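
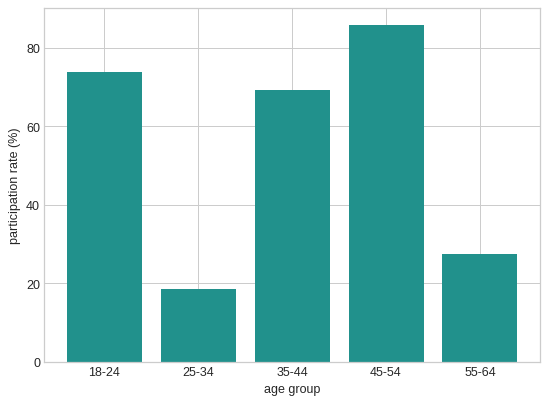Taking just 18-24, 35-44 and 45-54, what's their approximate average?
≈ 77

(70 + 70 + 90) / 3 ≈ 77.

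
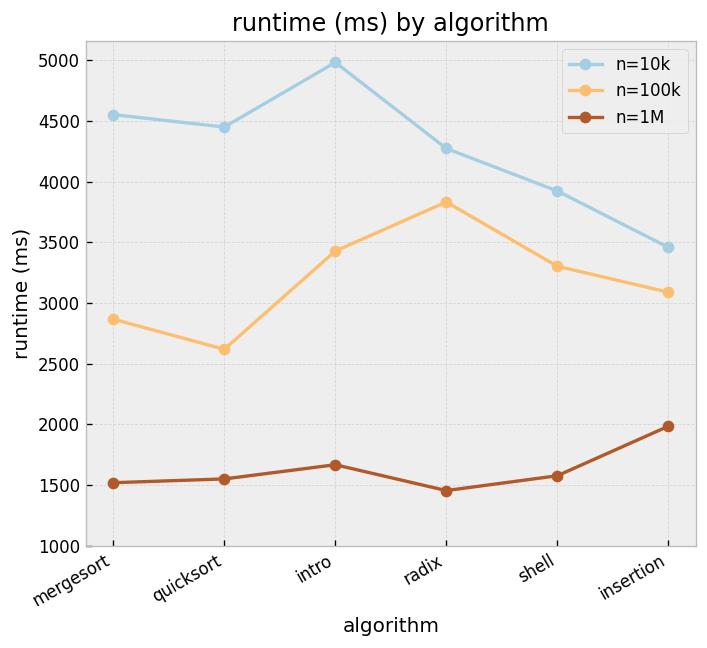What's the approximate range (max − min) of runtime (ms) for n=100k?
Max radix ≈ 4000, min quicksort ≈ 2500; range ≈ 1500.

≈ 1500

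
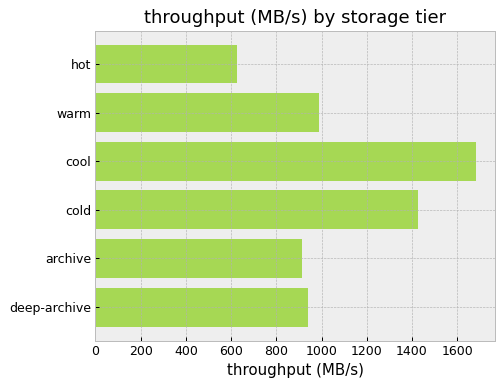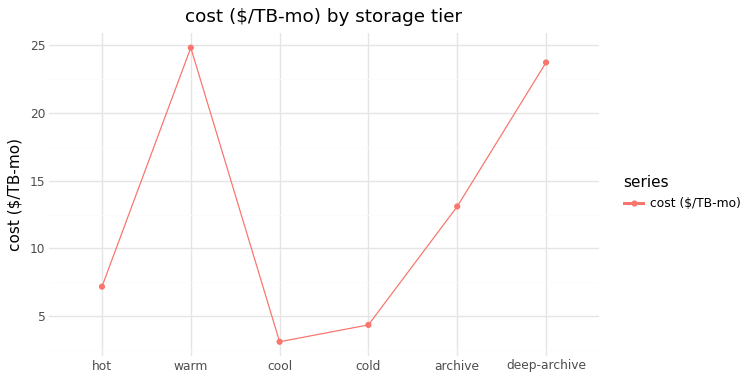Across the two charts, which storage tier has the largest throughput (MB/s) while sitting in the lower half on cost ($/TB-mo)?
Chart 2 median cost ($/TB-mo) ≈ 10; below-median storage tiers: hot, cool, cold. Among those, cool has the highest throughput (MB/s) (≈ 1600).

cool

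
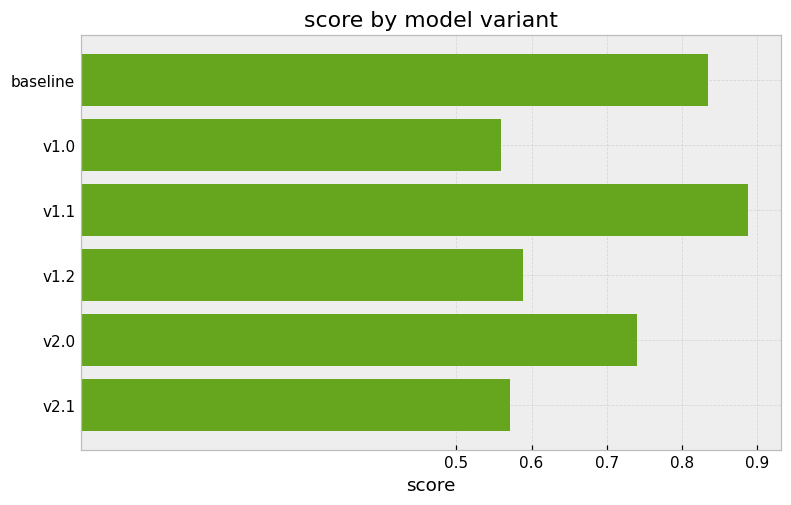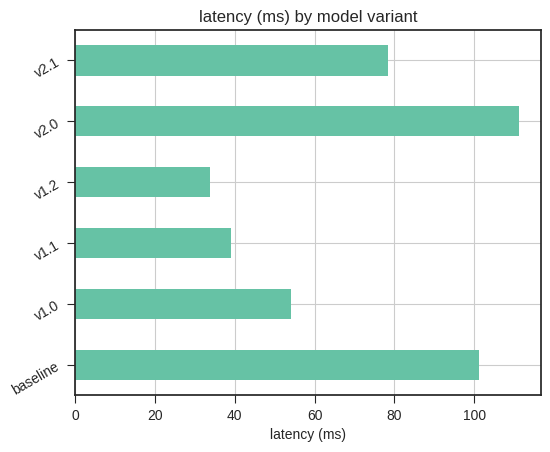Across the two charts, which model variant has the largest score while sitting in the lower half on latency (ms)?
v1.1

Chart 2 median latency (ms) ≈ 60; below-median model variants: v1.0, v1.1, v1.2. Among those, v1.1 has the highest score (≈ 0.9).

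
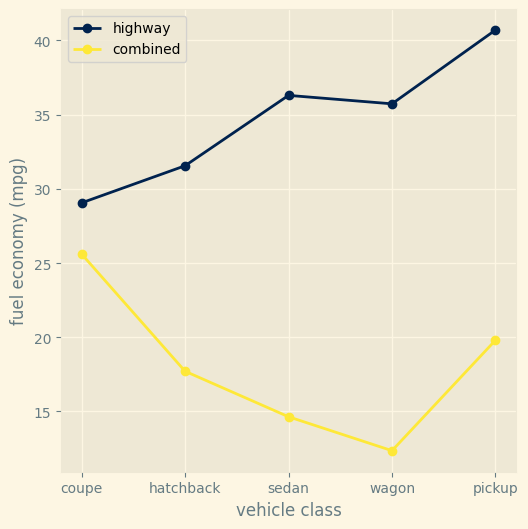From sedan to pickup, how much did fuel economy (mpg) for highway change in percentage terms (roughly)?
≈ +14.3%

sedan ≈ 35, pickup ≈ 40; (40 − 35) / 35 ≈ +14.3%.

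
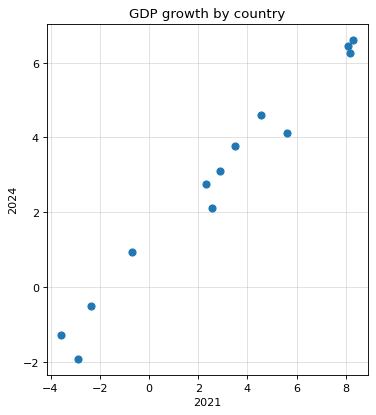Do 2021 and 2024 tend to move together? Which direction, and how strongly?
positive, strong

Points are positively correlated; strong (|r| ≈ 1.0).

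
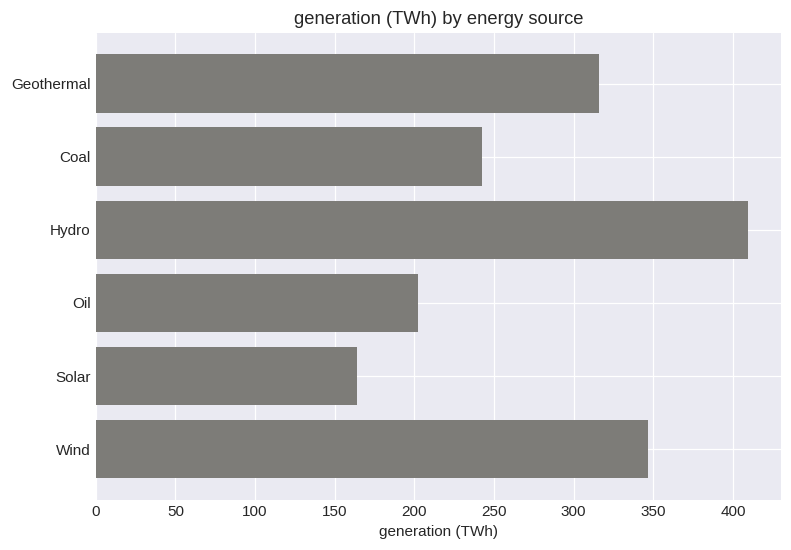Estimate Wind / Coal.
≈ 1.4×

Wind ≈ 350, Coal ≈ 250; 350/250 ≈ 1.4.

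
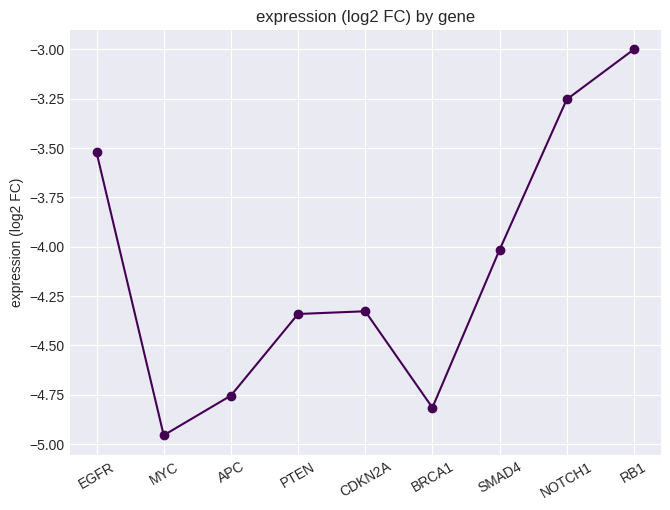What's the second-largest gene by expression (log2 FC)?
NOTCH1

Top 3: RB1 ≈ -3.0, NOTCH1 ≈ -3.2, EGFR ≈ -3.6.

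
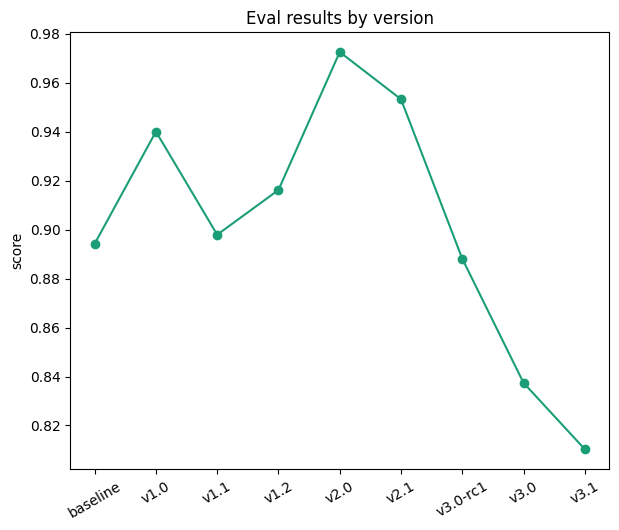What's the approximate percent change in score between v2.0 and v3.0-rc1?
v2.0 ≈ 0.98, v3.0-rc1 ≈ 0.88; (0.88 − 0.98) / 0.98 ≈ -10.2%.

≈ -10.2%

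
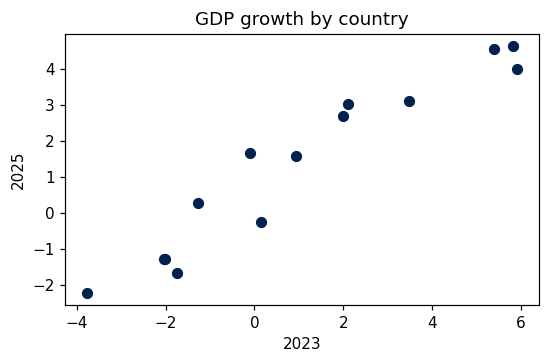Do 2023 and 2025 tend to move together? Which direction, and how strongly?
Points are positively correlated; strong (|r| ≈ 1.0).

positive, strong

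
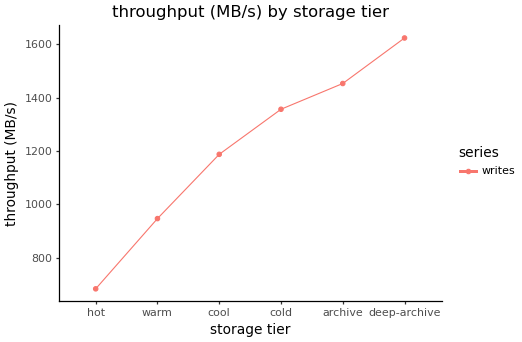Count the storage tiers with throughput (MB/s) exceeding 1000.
Above 1000: cool, cold, archive, deep-archive.

4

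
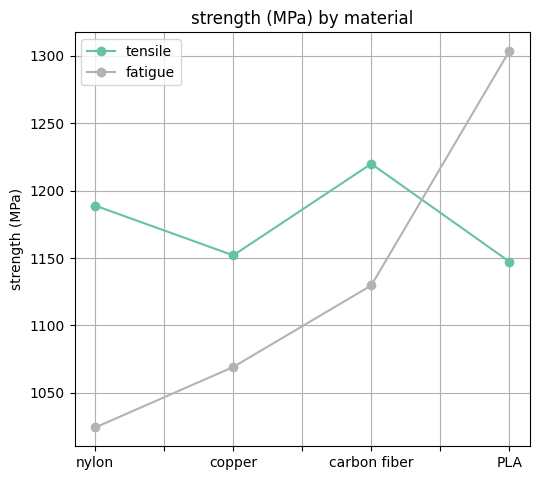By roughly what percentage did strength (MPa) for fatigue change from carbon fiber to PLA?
≈ +15.6%

carbon fiber ≈ 1125, PLA ≈ 1300; (1300 − 1125) / 1125 ≈ +15.6%.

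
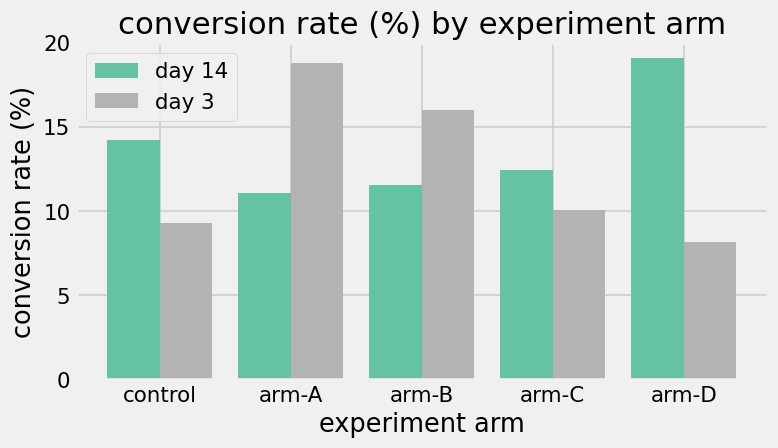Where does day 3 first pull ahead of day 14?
control: day 3 ≈ 10 vs day 14 ≈ 14 (not yet); arm-A: day 3 ≈ 18 vs day 14 ≈ 12 (first crossover).

arm-A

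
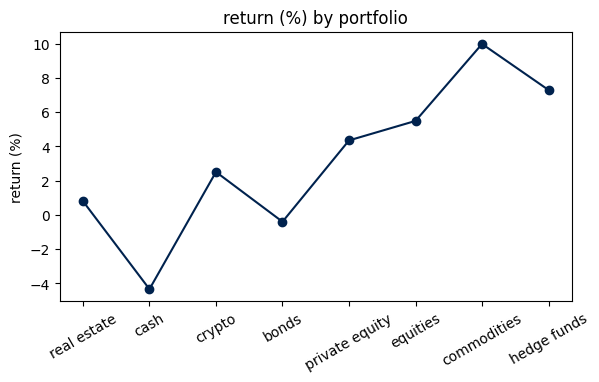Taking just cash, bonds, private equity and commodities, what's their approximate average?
(-4 + 0 + 4 + 10) / 4 ≈ 2.

≈ 2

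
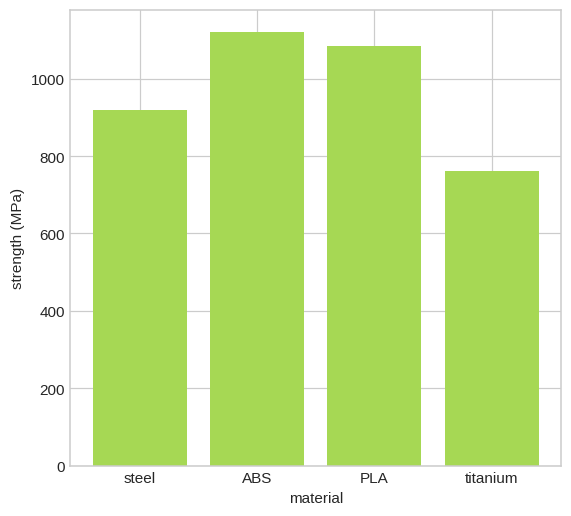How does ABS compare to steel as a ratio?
≈ 1.22×

ABS ≈ 1100, steel ≈ 900; 1100/900 ≈ 1.22.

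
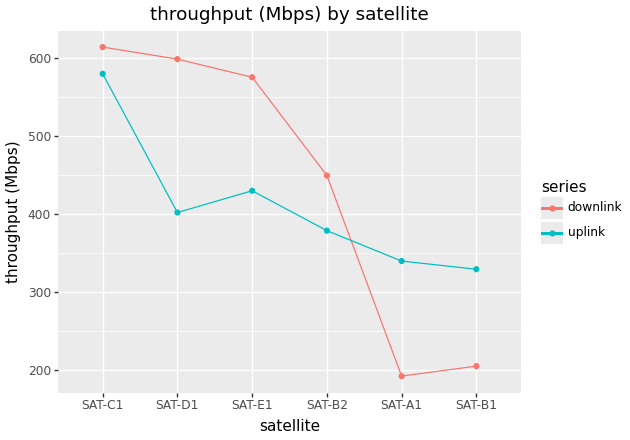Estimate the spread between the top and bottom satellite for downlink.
≈ 400

Max SAT-C1 ≈ 600, min SAT-A1 ≈ 200; range ≈ 400.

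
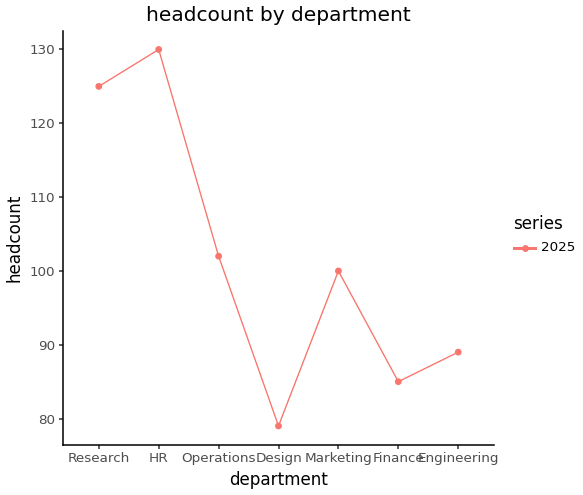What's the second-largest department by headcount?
Research

Top 3: HR ≈ 130, Research ≈ 125, Operations ≈ 100.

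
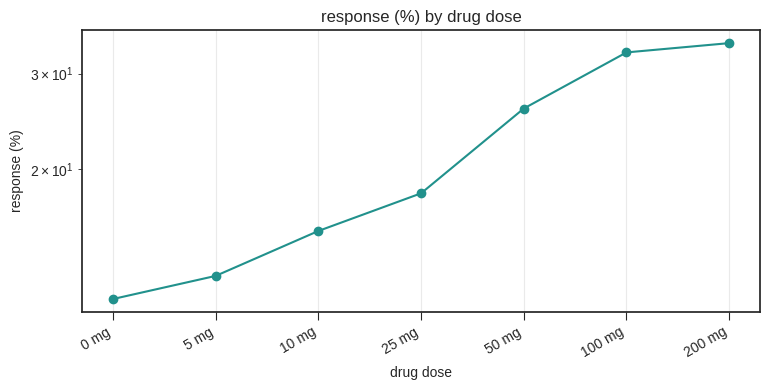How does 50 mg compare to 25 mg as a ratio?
50 mg ≈ 26, 25 mg ≈ 18; 26/18 ≈ 1.44.

≈ 1.44×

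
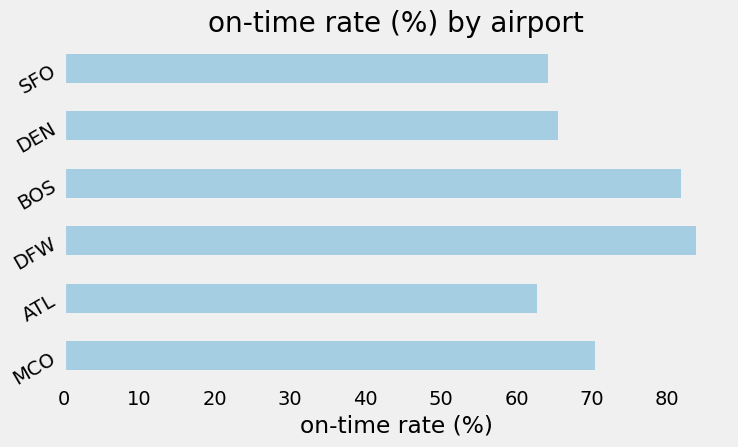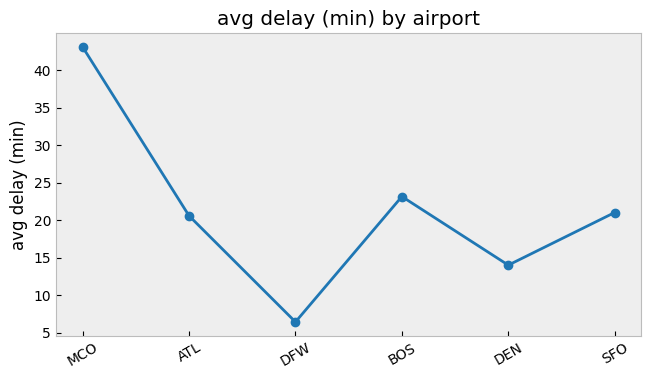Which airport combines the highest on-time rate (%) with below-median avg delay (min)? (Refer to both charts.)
Chart 2 median avg delay (min) ≈ 20; below-median airports: ATL, DFW, DEN. Among those, DFW has the highest on-time rate (%) (≈ 80).

DFW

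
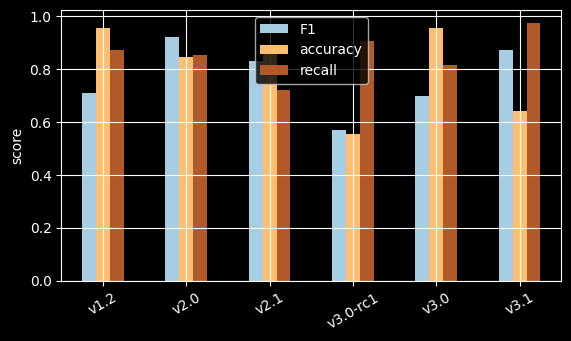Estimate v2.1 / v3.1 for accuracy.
v2.1 ≈ 0.9, v3.1 ≈ 0.6; 0.9/0.6 ≈ 1.5.

≈ 1.5×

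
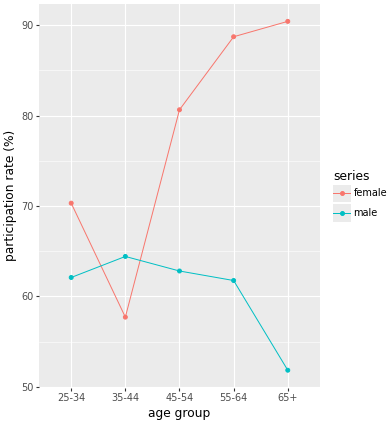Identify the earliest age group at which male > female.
35-44

25-34: male ≈ 60 vs female ≈ 70 (not yet); 35-44: male ≈ 65 vs female ≈ 60 (first crossover).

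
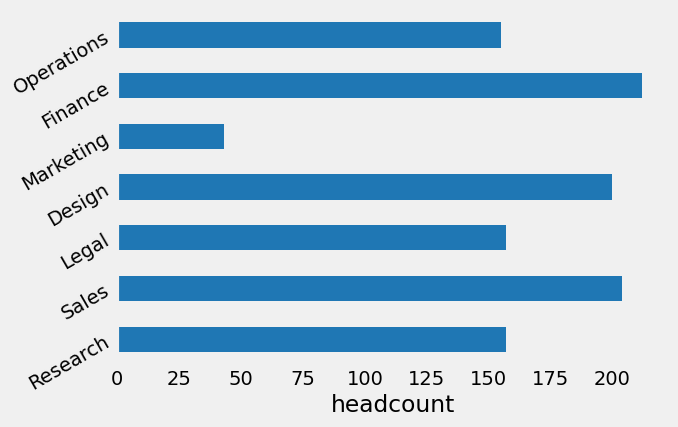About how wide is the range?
Max Finance ≈ 220, min Marketing ≈ 40; range ≈ 180.

≈ 180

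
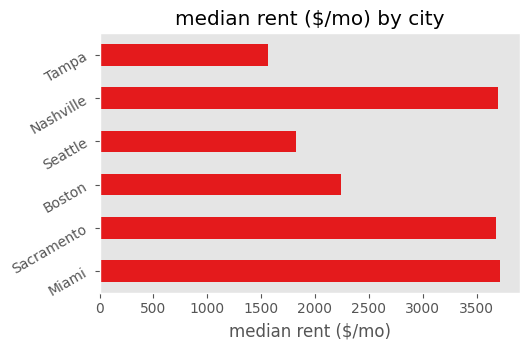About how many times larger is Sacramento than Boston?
≈ 1.75×

Sacramento ≈ 3500, Boston ≈ 2000; 3500/2000 ≈ 1.75.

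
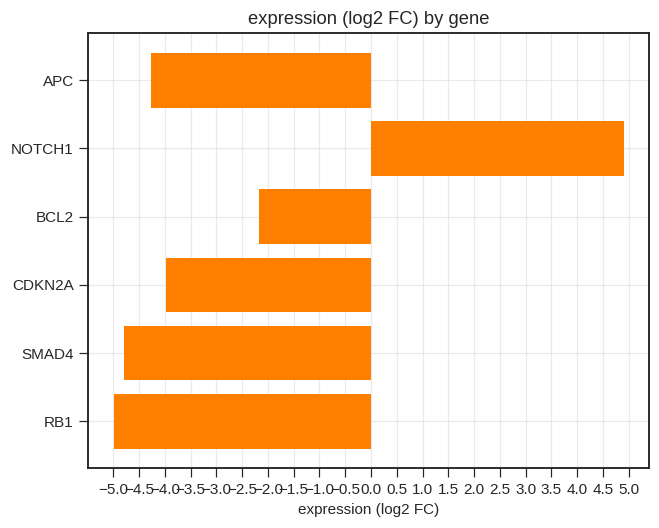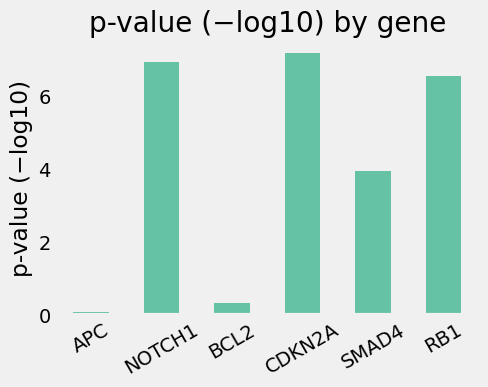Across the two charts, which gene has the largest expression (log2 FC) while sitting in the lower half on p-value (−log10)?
Chart 2 median p-value (−log10) ≈ 5; below-median genes: APC, BCL2, SMAD4. Among those, BCL2 has the highest expression (log2 FC) (≈ -2).

BCL2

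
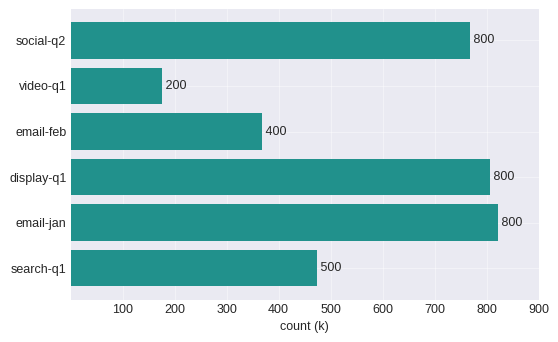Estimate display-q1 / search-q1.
display-q1 ≈ 800, search-q1 ≈ 500; 800/500 ≈ 1.6.

≈ 1.6×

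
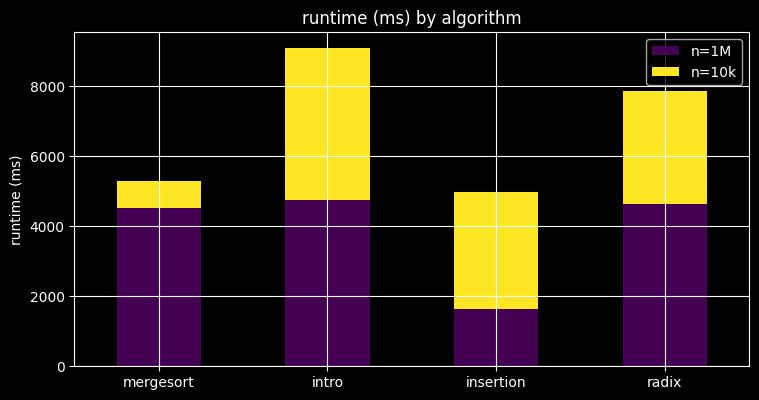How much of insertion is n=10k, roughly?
≈ 3000

n=10k top ≈ 5000, bottom ≈ 2000; segment ≈ 3000.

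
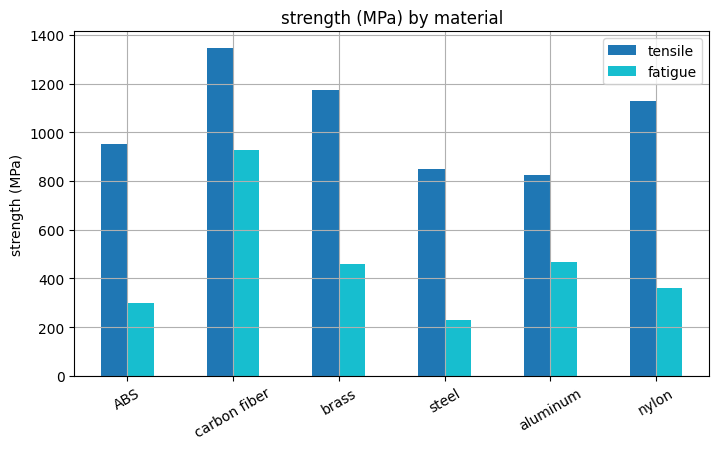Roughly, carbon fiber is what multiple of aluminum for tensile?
carbon fiber ≈ 1400, aluminum ≈ 800; 1400/800 ≈ 1.75.

≈ 1.75×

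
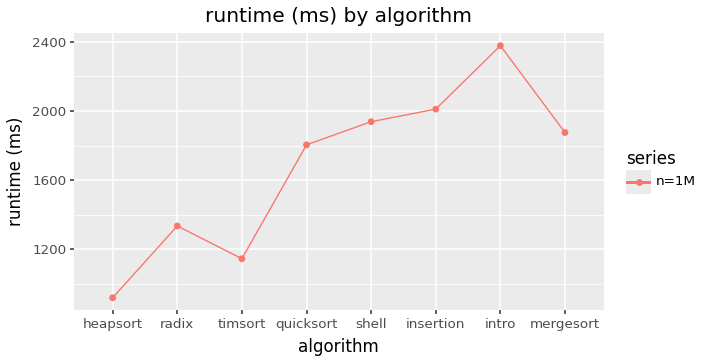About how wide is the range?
Max intro ≈ 2400, min heapsort ≈ 1000; range ≈ 1400.

≈ 1400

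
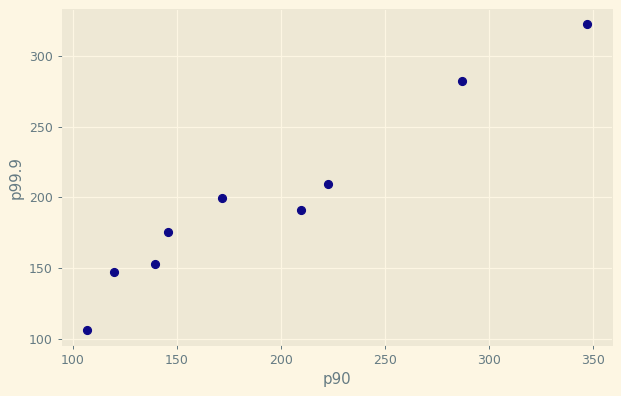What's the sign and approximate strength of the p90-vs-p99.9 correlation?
Points are positively correlated; strong (|r| ≈ 1.0).

positive, strong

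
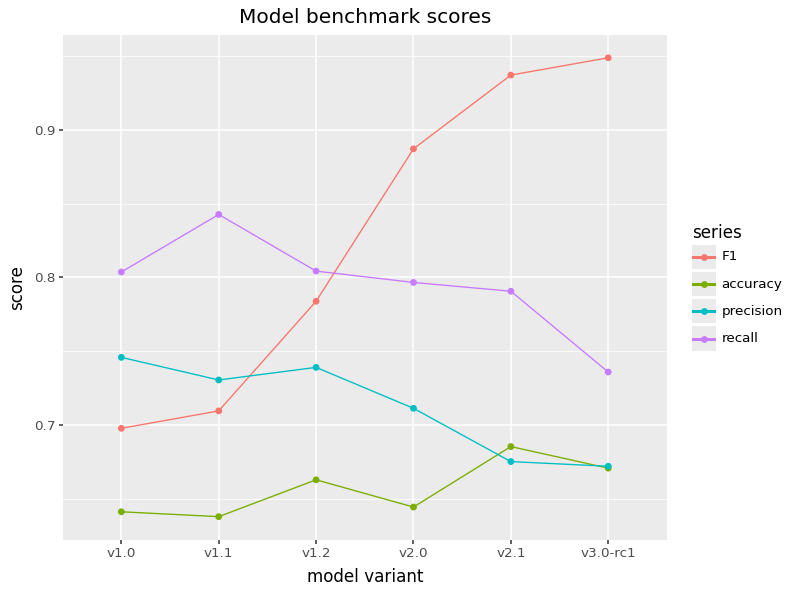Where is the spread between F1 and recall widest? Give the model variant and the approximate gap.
v3.0-rc1, ≈ 0.20

v3.0-rc1: F1 ≈ 0.95, recall ≈ 0.75 → gap ≈ 0.20. Next-largest (v2.1) is only ≈ 0.15.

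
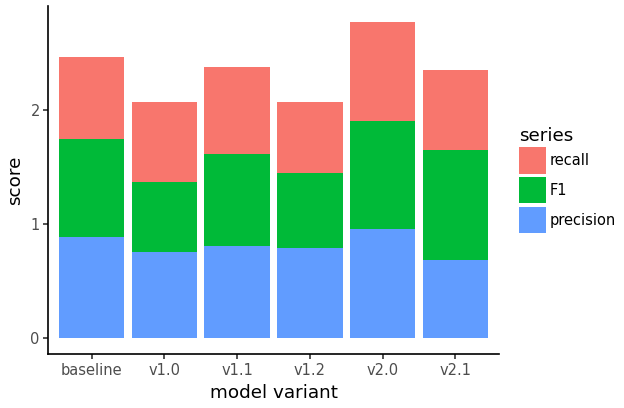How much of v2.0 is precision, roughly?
≈ 1.0

precision top ≈ 1.0, bottom ≈ 0.0; segment ≈ 1.0.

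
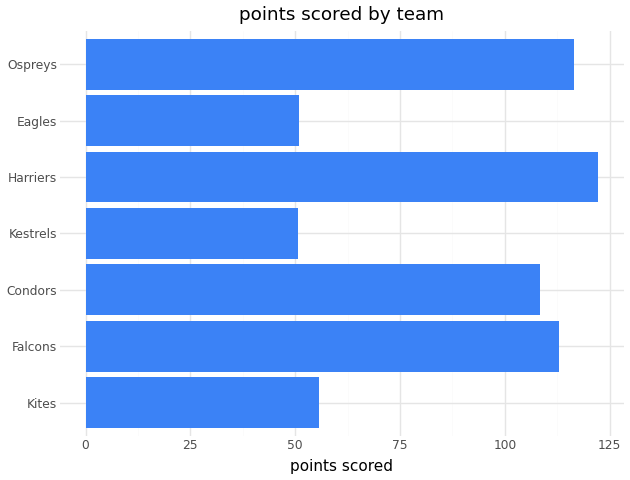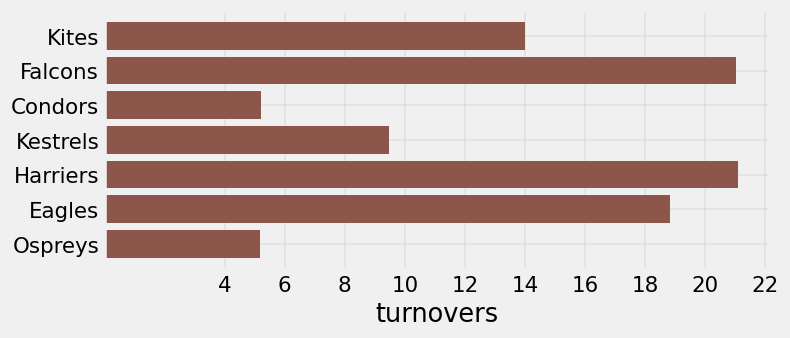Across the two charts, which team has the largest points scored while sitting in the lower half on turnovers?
Ospreys

Chart 2 median turnovers ≈ 14; below-median teams: Condors, Kestrels, Ospreys. Among those, Ospreys has the highest points scored (≈ 120).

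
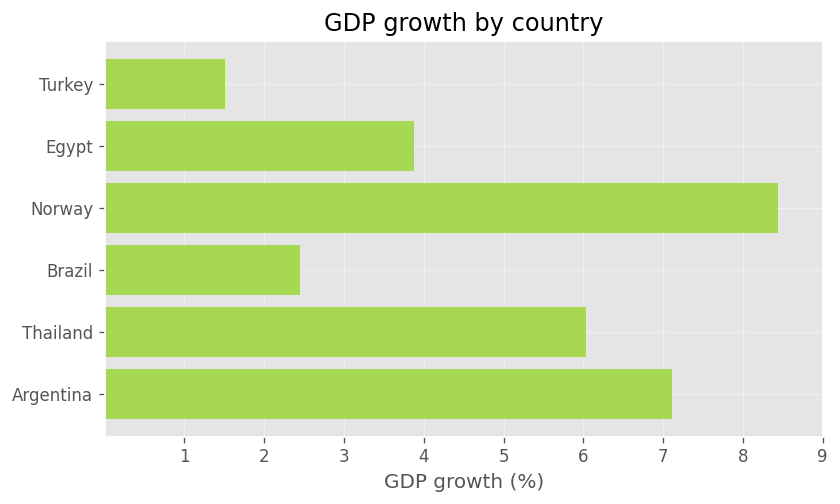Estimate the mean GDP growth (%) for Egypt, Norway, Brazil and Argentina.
≈ 5

(4 + 8 + 2 + 7) / 4 ≈ 5.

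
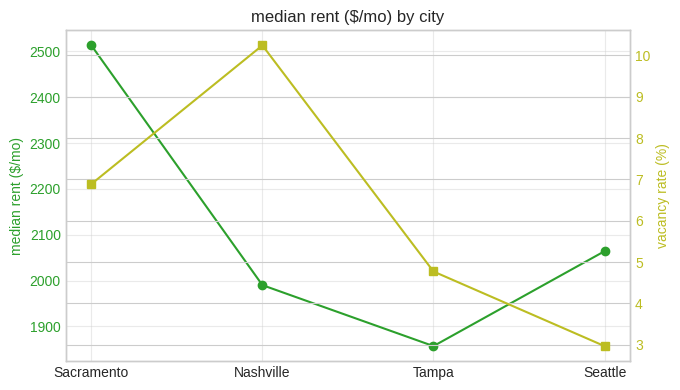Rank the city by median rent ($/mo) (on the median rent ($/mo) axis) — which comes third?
Nashville

Top 4 (on the median rent ($/mo) axis): Sacramento ≈ 2500, Seattle ≈ 2100, Nashville ≈ 2000, Tampa ≈ 1900.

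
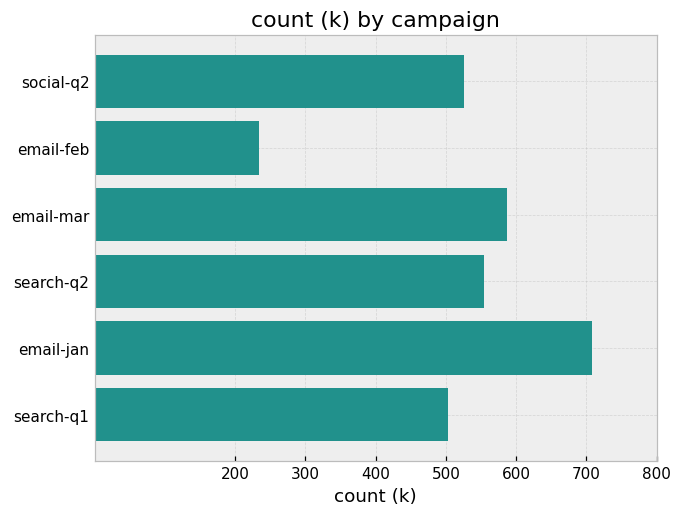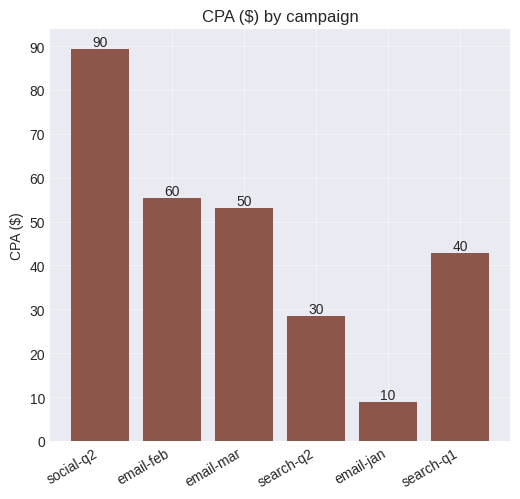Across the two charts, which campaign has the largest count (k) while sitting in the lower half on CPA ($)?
email-jan

Chart 2 median CPA ($) ≈ 50; below-median campaigns: search-q2, email-jan, search-q1. Among those, email-jan has the highest count (k) (≈ 700).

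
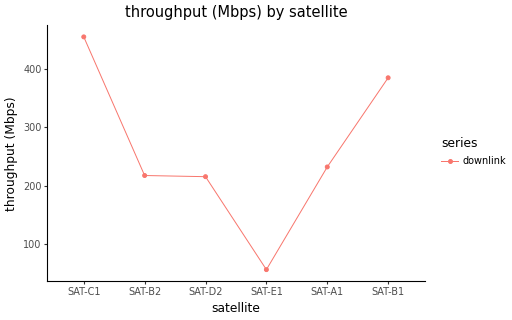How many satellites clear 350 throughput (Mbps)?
Above 350: SAT-C1, SAT-B1.

2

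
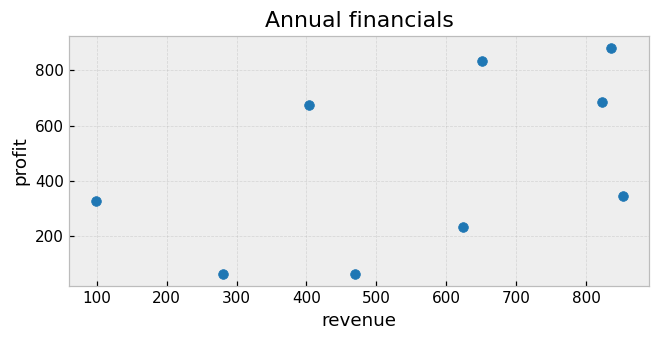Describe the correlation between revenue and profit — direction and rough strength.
positive, moderate

Points are positively correlated; moderate (|r| ≈ 0.5).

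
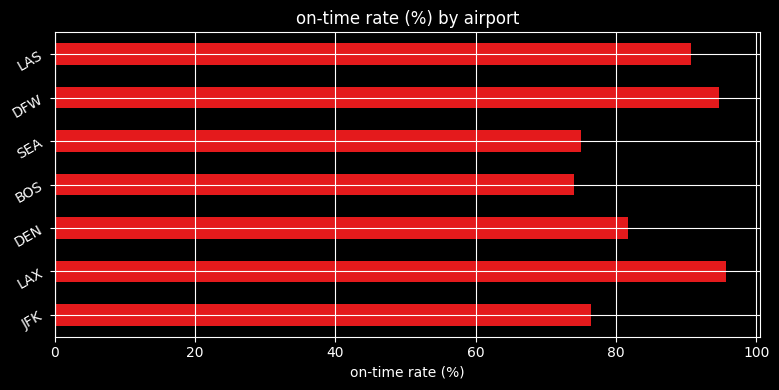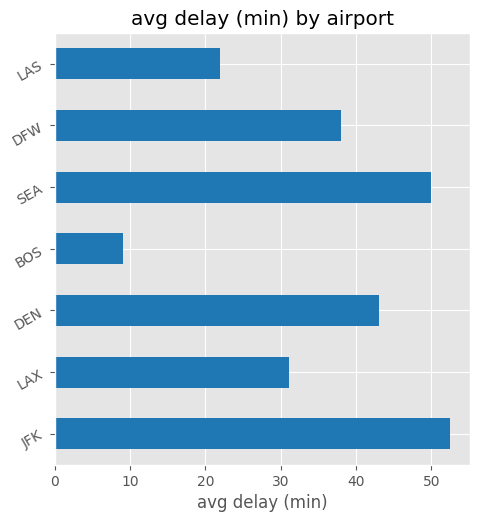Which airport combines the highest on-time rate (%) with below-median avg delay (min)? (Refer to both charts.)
Chart 2 median avg delay (min) ≈ 40; below-median airports: LAX, BOS, LAS. Among those, LAX has the highest on-time rate (%) (≈ 100).

LAX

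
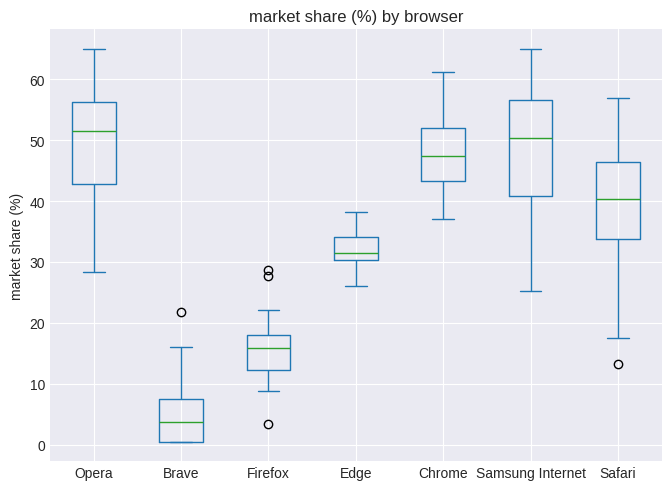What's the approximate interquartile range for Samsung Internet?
≈ 15

Q3 ≈ 55, Q1 ≈ 40; IQR ≈ 15.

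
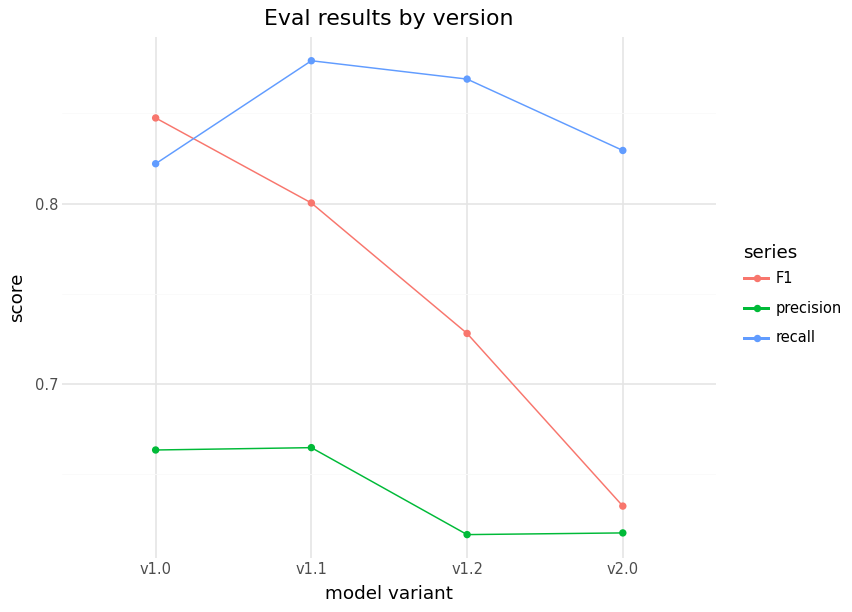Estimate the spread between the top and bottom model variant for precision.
Max v1.1 ≈ 0.65, min v1.2 ≈ 0.60; range ≈ 0.05.

≈ 0.05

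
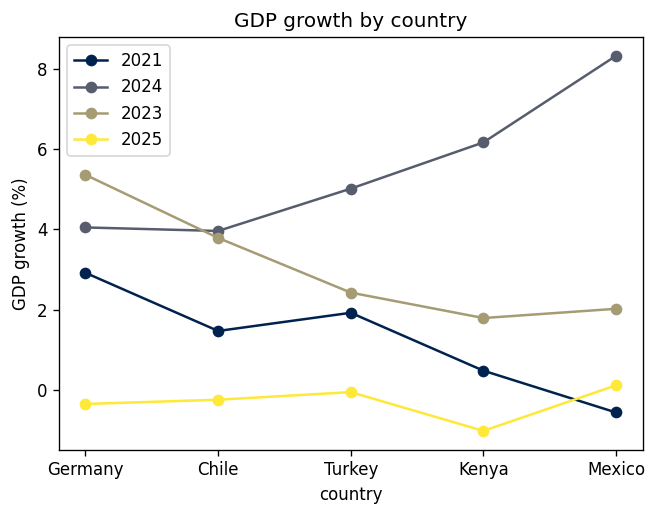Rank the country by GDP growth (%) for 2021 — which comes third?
Chile

Top 4 for 2021: Germany ≈ 3, Turkey ≈ 2, Chile ≈ 1, Kenya ≈ 0.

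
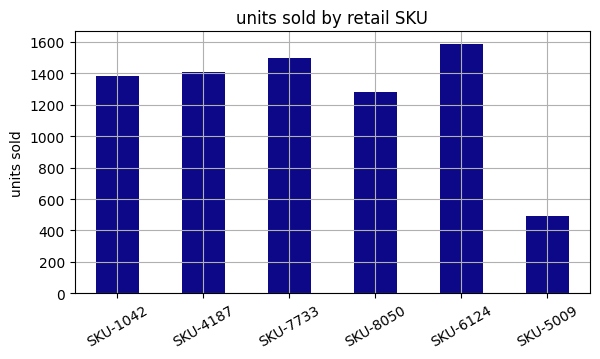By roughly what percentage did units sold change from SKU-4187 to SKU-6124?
≈ +14.3%

SKU-4187 ≈ 1400, SKU-6124 ≈ 1600; (1600 − 1400) / 1400 ≈ +14.3%.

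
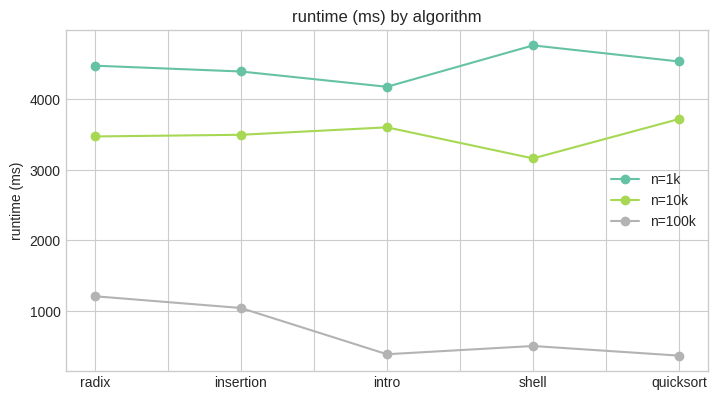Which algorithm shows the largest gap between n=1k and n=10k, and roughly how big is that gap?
shell: n=1k ≈ 5000, n=10k ≈ 3000 → gap ≈ 2000. Next-largest (radix) is only ≈ 1000.

shell, ≈ 2000 ms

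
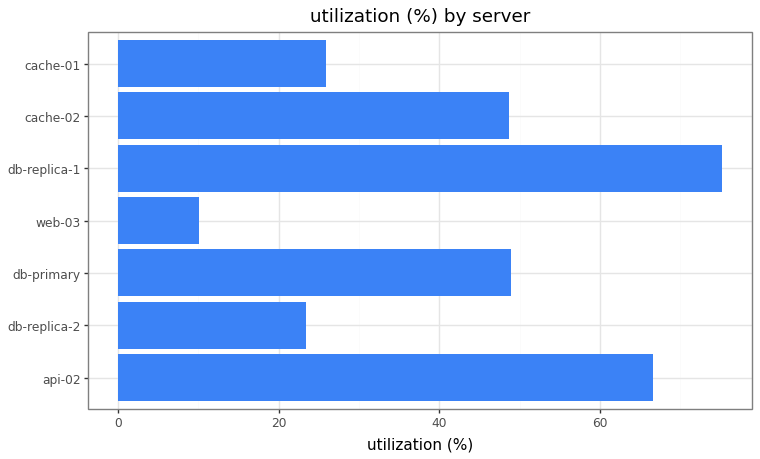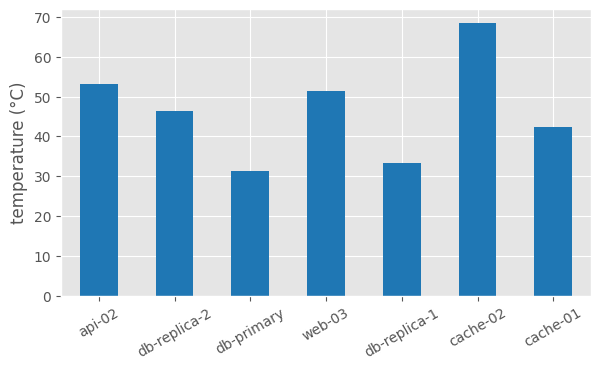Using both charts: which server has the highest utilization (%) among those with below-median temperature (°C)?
db-replica-1

Chart 2 median temperature (°C) ≈ 50; below-median servers: db-primary, db-replica-1, cache-01. Among those, db-replica-1 has the highest utilization (%) (≈ 80).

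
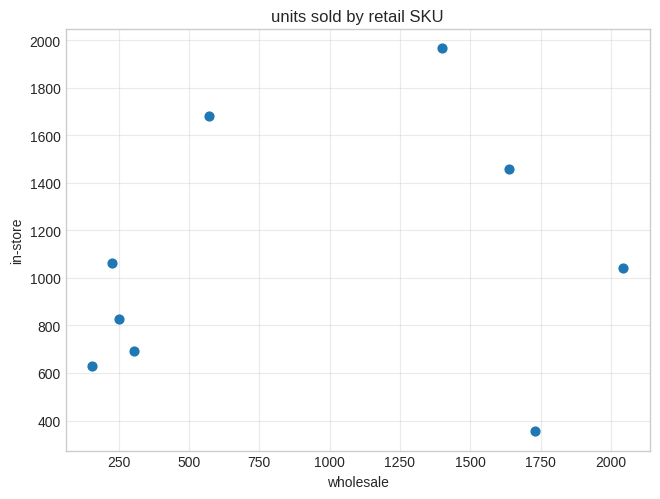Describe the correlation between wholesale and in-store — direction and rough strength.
Points are roughly uncorrelated; weak (|r| ≈ 0.2).

no clear correlation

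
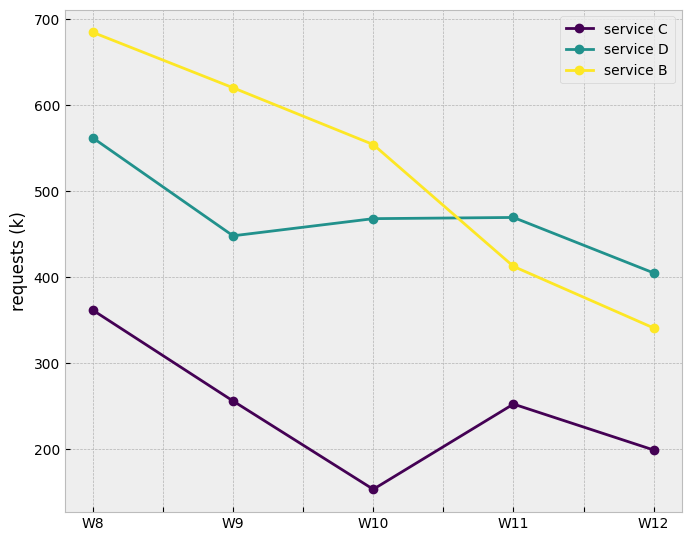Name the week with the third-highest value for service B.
Top 4 for service B: W8 ≈ 700, W9 ≈ 600, W10 ≈ 550, W11 ≈ 400.

W10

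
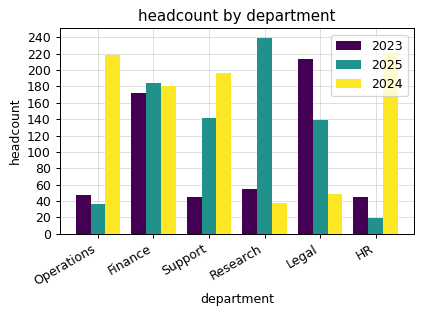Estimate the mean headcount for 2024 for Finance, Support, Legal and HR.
(180 + 200 + 40 + 220) / 4 ≈ 160.

≈ 160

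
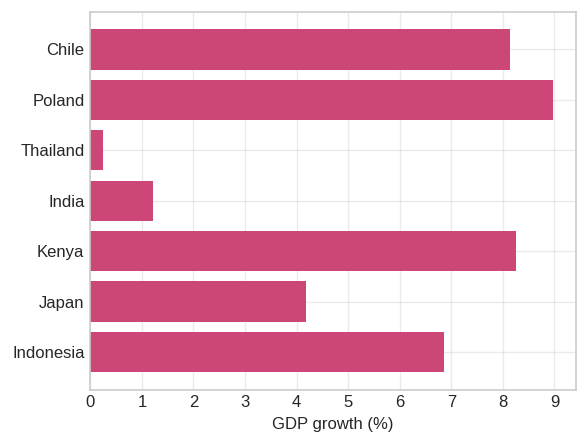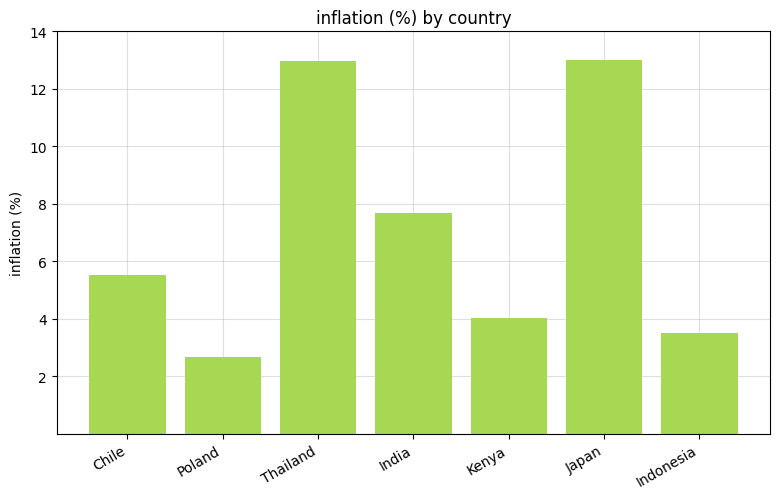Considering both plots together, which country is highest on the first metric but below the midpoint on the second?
Chart 2 median inflation (%) ≈ 6; below-median countries: Poland, Kenya, Indonesia. Among those, Poland has the highest GDP growth (%) (≈ 9).

Poland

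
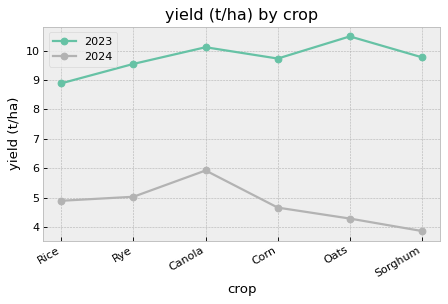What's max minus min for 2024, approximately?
Max Canola ≈ 6, min Sorghum ≈ 4; range ≈ 2.

≈ 2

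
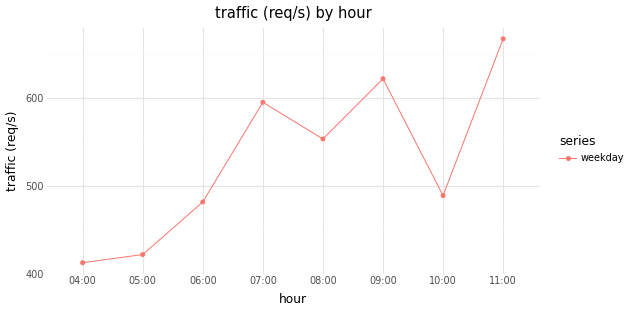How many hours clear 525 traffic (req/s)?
Above 525: 07:00, 08:00, 09:00, 11:00.

4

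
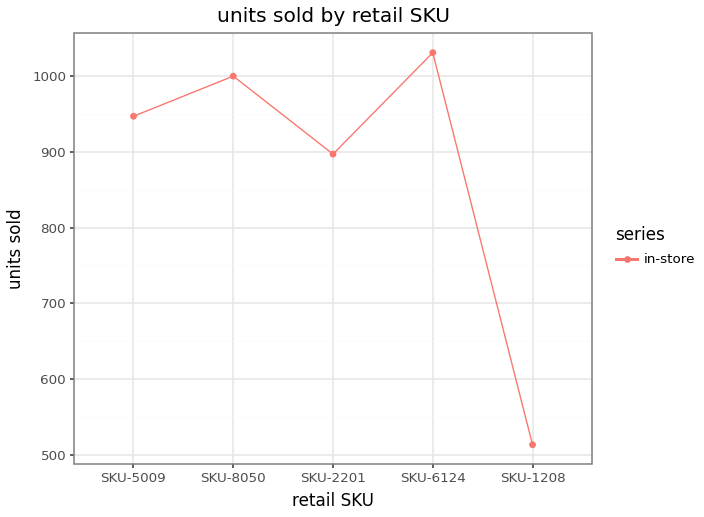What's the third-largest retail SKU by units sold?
Top 4: SKU-6124 ≈ 1050, SKU-8050 ≈ 1000, SKU-5009 ≈ 950, SKU-2201 ≈ 900.

SKU-5009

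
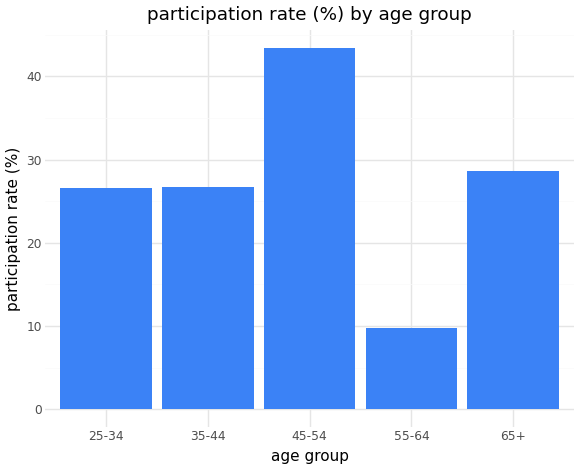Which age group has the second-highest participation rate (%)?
65+

Top 3: 45-54 ≈ 45, 65+ ≈ 30, 35-44 ≈ 25.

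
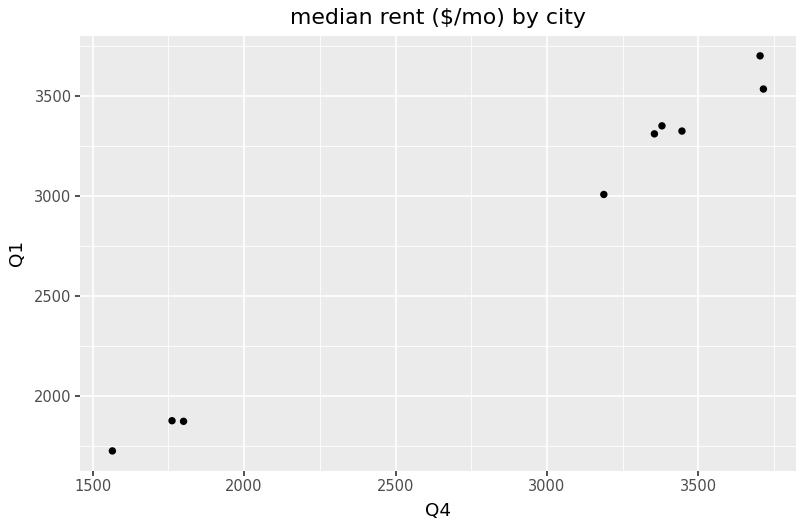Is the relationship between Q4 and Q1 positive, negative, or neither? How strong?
Points are positively correlated; strong (|r| ≈ 1.0).

positive, strong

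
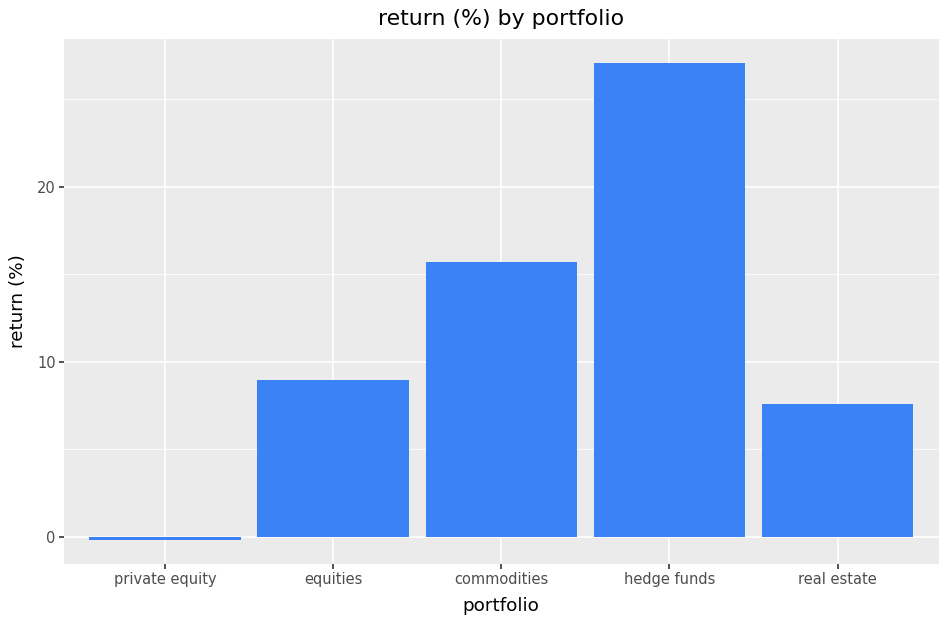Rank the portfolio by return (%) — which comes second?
commodities

Top 3: hedge funds ≈ 25, commodities ≈ 15, equities ≈ 10.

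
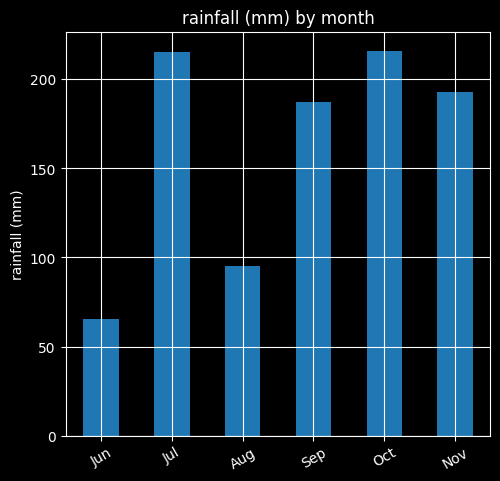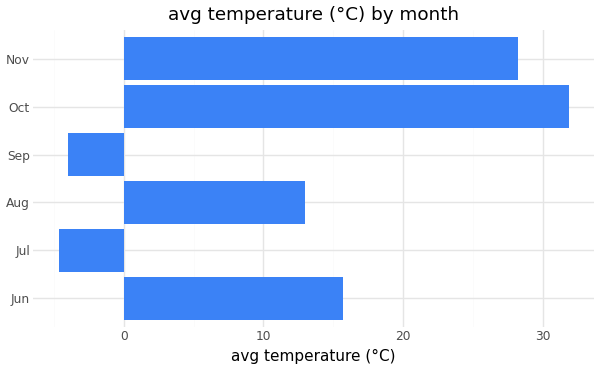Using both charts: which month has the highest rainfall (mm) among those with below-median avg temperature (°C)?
Jul

Chart 2 median avg temperature (°C) ≈ 15; below-median months: Jul, Aug, Sep. Among those, Jul has the highest rainfall (mm) (≈ 220).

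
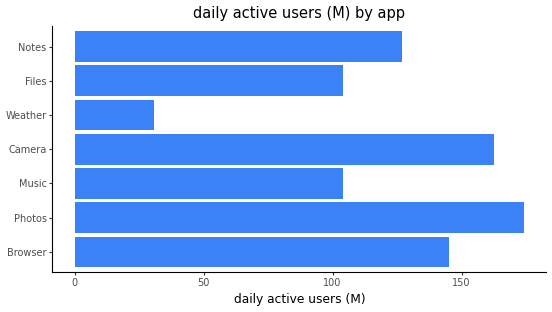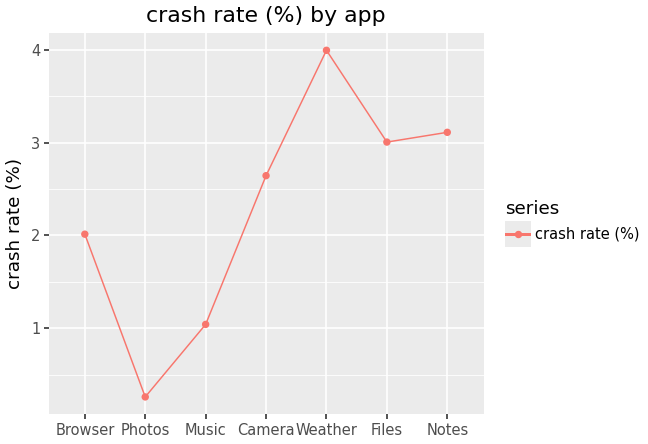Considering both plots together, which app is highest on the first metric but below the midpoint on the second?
Chart 2 median crash rate (%) ≈ 2.5; below-median apps: Browser, Photos, Music. Among those, Photos has the highest daily active users (M) (≈ 180).

Photos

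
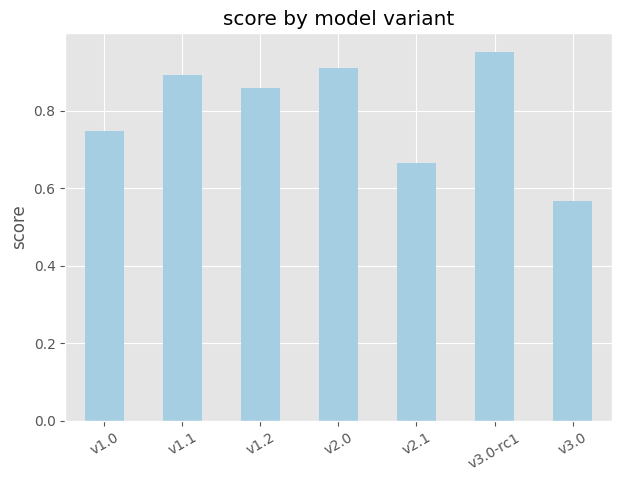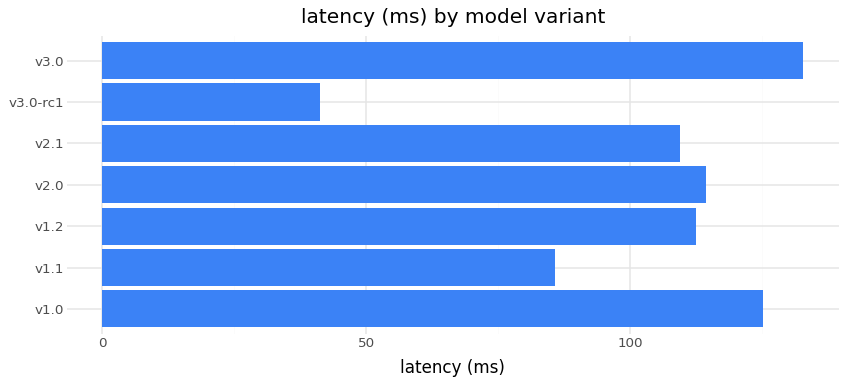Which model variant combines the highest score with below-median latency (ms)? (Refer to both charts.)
Chart 2 median latency (ms) ≈ 120; below-median model variants: v1.1, v2.1, v3.0-rc1. Among those, v3.0-rc1 has the highest score (≈ 1).

v3.0-rc1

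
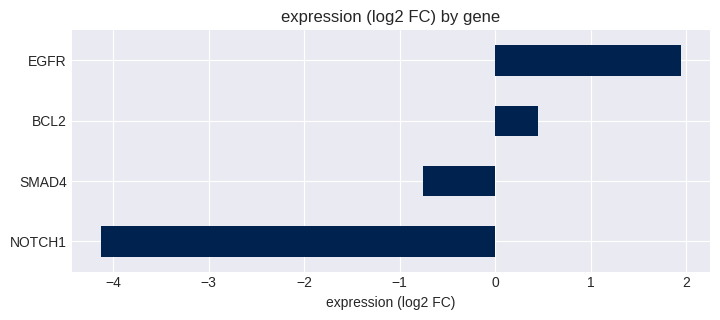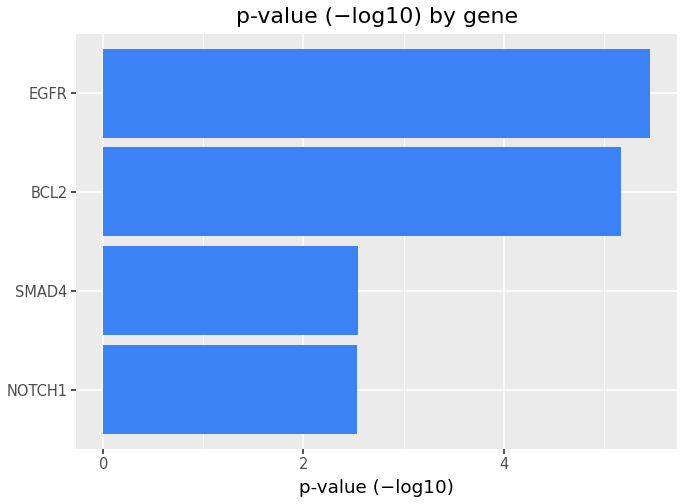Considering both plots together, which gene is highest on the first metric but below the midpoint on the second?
Chart 2 median p-value (−log10) ≈ 4; below-median genes: NOTCH1, SMAD4. Among those, SMAD4 has the highest expression (log2 FC) (≈ -0.8).

SMAD4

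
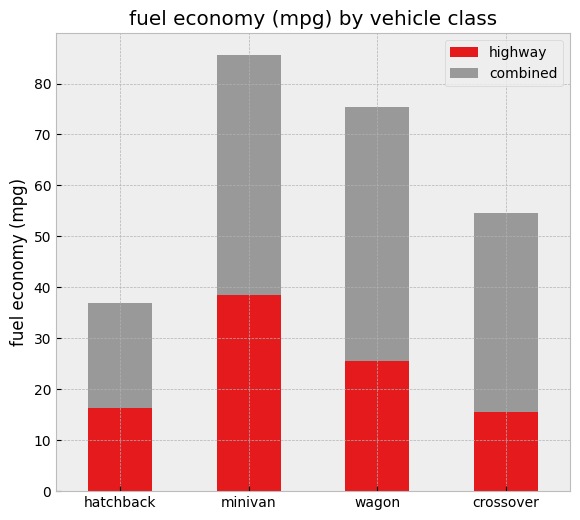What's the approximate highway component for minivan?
highway top ≈ 40, bottom ≈ 0; segment ≈ 40.

≈ 40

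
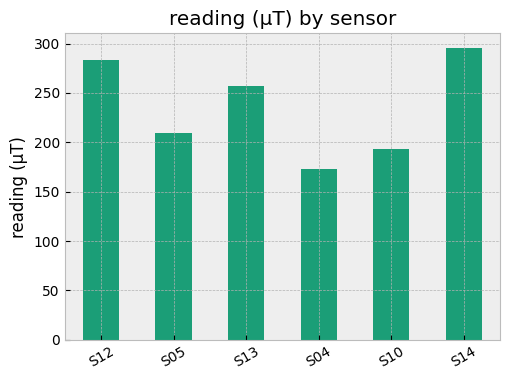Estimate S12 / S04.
S12 ≈ 275, S04 ≈ 175; 275/175 ≈ 1.57.

≈ 1.57×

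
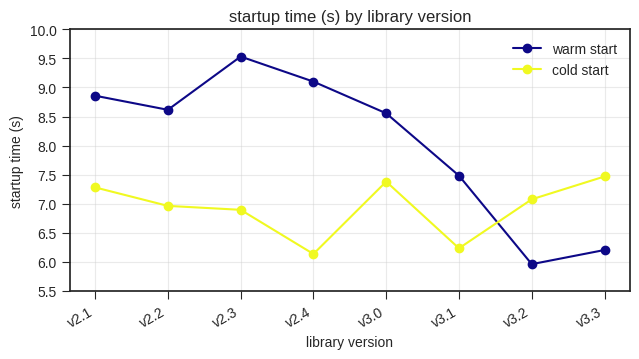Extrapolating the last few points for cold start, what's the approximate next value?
≈ 8.25

Last three: 6.0, 7.0, 7.5 → slope ≈ 0.75/step → next ≈ 8.25.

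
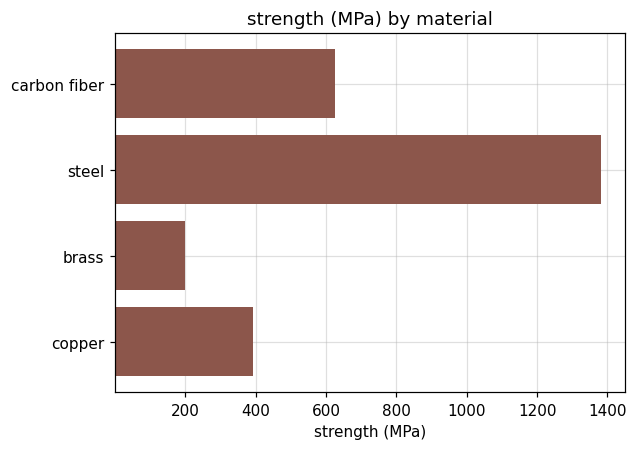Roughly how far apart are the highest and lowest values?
Max steel ≈ 1400, min brass ≈ 200; range ≈ 1200.

≈ 1200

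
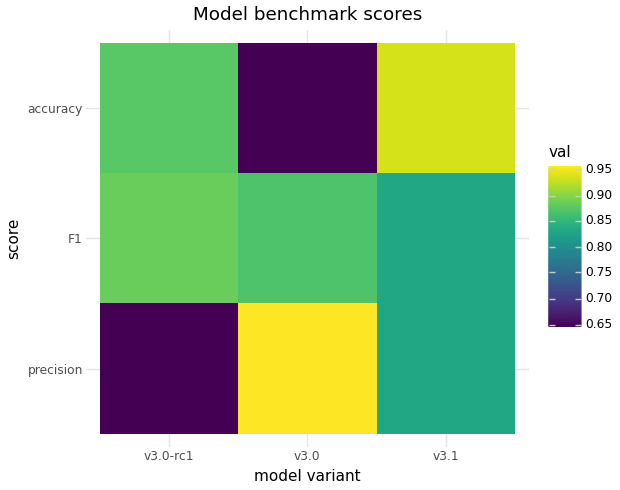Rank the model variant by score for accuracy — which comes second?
Top 3 for accuracy: v3.1 ≈ 0.95, v3.0-rc1 ≈ 0.90, v3.0 ≈ 0.65.

v3.0-rc1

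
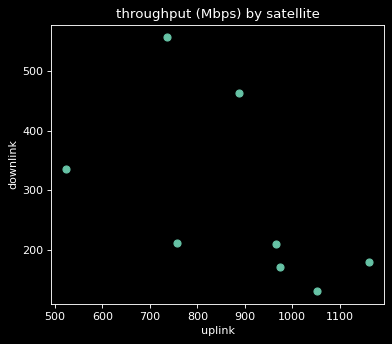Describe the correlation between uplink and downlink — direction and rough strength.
Points are negatively correlated; moderate (|r| ≈ 0.6).

negative, moderate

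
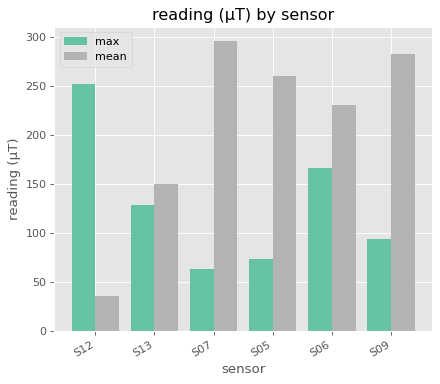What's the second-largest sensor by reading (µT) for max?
Top 3 for max: S12 ≈ 250, S06 ≈ 175, S13 ≈ 125.

S06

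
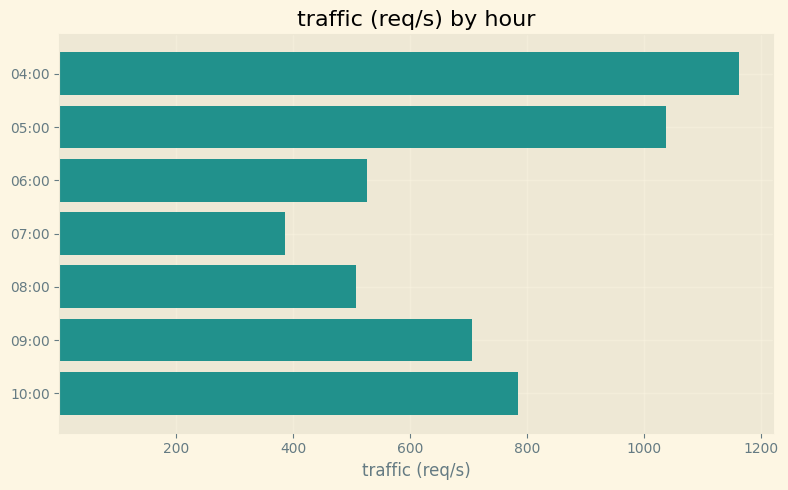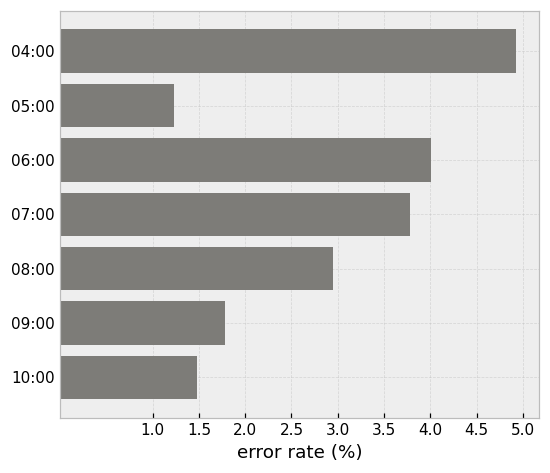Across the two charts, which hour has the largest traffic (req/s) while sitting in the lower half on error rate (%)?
05:00

Chart 2 median error rate (%) ≈ 3; below-median hours: 05:00, 09:00, 10:00. Among those, 05:00 has the highest traffic (req/s) (≈ 1000).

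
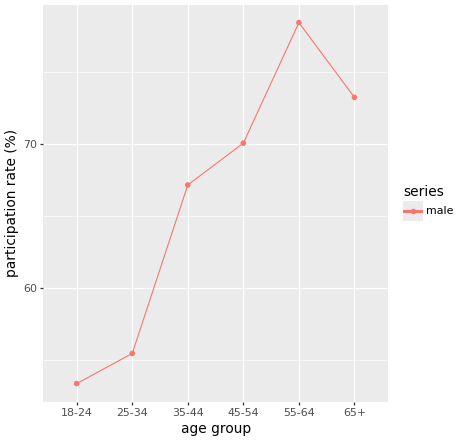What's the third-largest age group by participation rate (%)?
45-54

Top 4: 55-64 ≈ 80, 65+ ≈ 75, 45-54 ≈ 70, 35-44 ≈ 65.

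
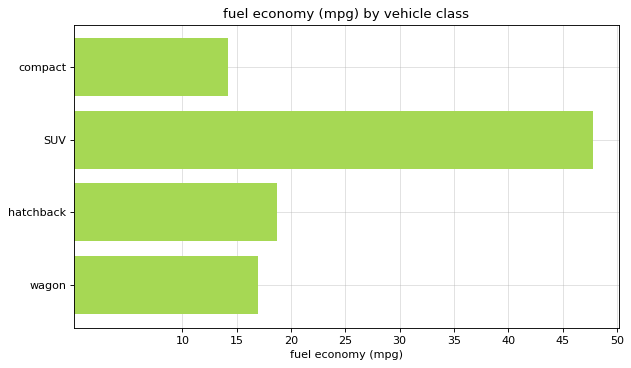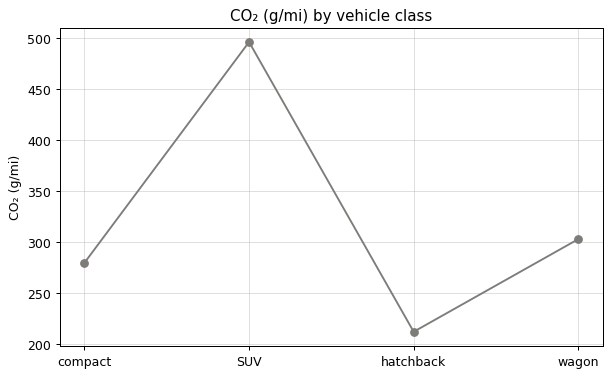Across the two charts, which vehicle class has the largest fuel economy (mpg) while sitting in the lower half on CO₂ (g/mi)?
Chart 2 median CO₂ (g/mi) ≈ 300; below-median vehicle classes: compact, hatchback. Among those, hatchback has the highest fuel economy (mpg) (≈ 20).

hatchback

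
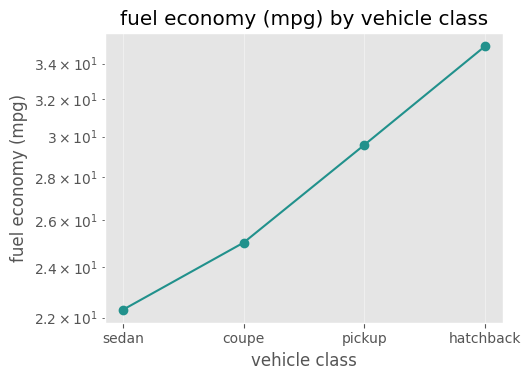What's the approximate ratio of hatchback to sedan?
hatchback ≈ 36, sedan ≈ 22; 36/22 ≈ 1.64.

≈ 1.64×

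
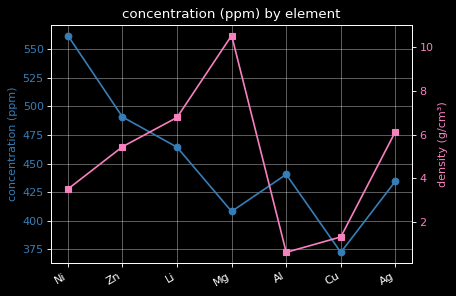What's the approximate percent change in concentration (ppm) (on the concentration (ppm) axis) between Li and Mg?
≈ -13%

Li ≈ 460, Mg ≈ 400; (400 − 460) / 460 ≈ -13%.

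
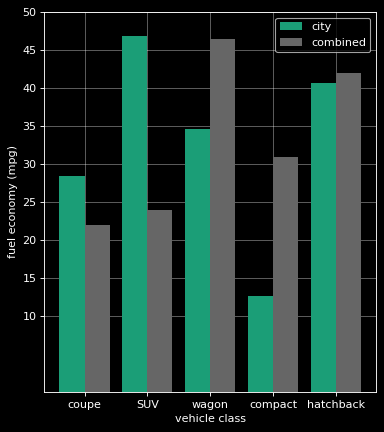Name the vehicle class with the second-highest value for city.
Top 3 for city: SUV ≈ 45, hatchback ≈ 40, wagon ≈ 35.

hatchback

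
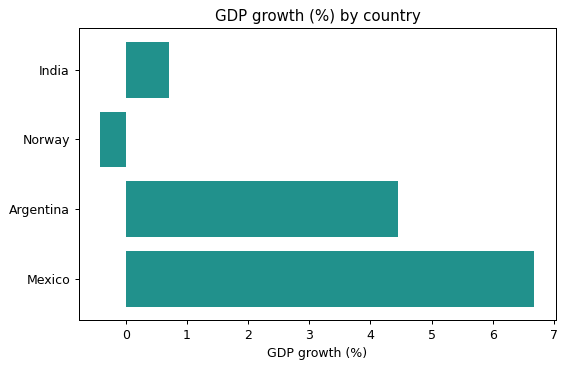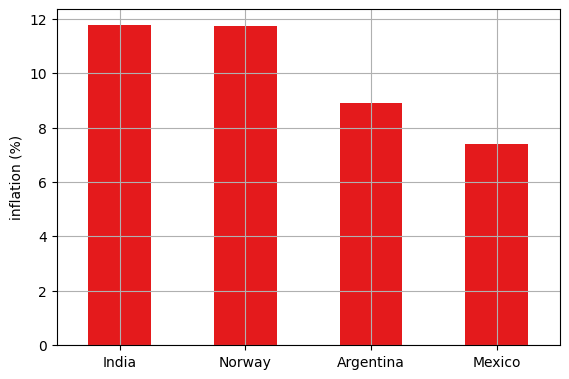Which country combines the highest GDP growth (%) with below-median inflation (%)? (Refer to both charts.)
Chart 2 median inflation (%) ≈ 10; below-median countries: Argentina, Mexico. Among those, Mexico has the highest GDP growth (%) (≈ 7).

Mexico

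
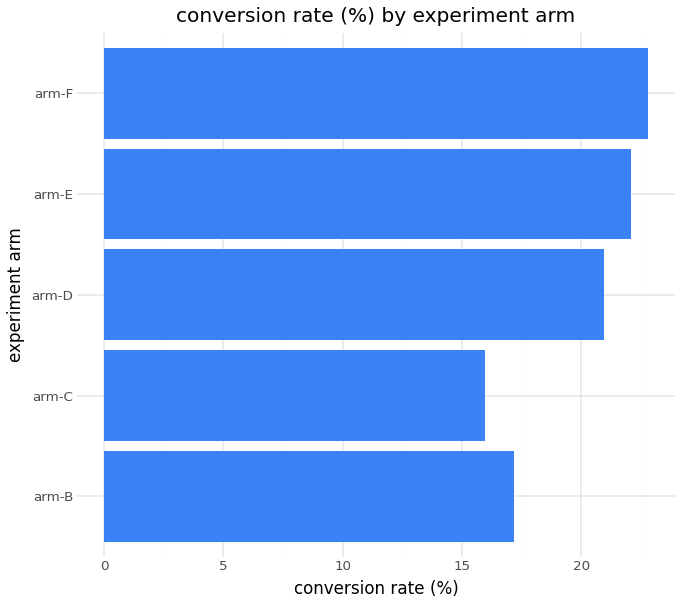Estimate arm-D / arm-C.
arm-D ≈ 20, arm-C ≈ 16; 20/16 ≈ 1.25.

≈ 1.25×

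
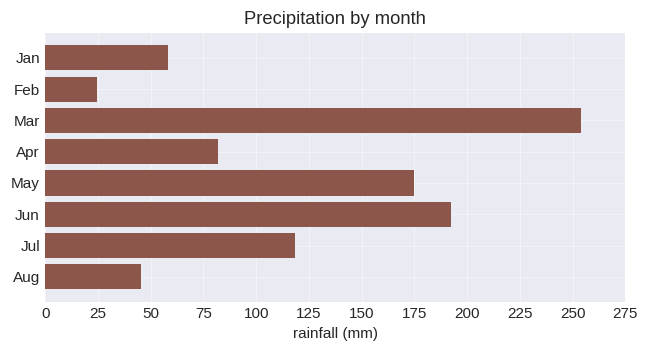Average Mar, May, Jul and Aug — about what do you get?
(250 + 175 + 125 + 50) / 4 ≈ 150.

≈ 150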